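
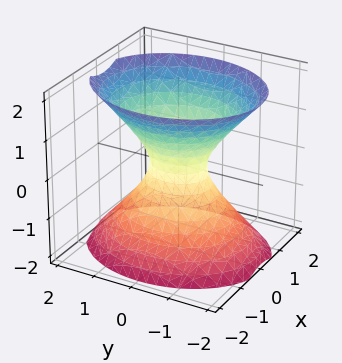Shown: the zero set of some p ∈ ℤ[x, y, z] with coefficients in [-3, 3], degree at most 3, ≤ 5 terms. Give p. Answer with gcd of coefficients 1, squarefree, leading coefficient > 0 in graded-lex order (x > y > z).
First, degree: one connected sheet with a waist; a quadric, so deg p = 2.
Next, symmetries: it's symmetric under x → −x, forcing even powers of x; it's symmetric under z → −z, forcing even powers of z; it's symmetric under y → −y, forcing even powers of y.
Next, observable constraints: the surface avoids every integer z-axis point in the box.
Finally, solving for integer coefficients yields p as stated.

3*x^2 + 2*y^2 - 2*z^2 - 1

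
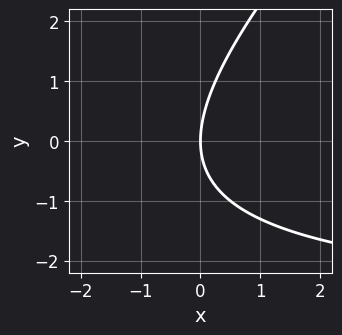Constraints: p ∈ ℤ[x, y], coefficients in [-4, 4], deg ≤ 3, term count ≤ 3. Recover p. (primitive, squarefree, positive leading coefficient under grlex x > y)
deg p = 2.
From the axis intercepts and sections: it crosses the y-axis at the gridline y = 0; it meets the x-axis at x = 0 (among the integer gridlines).
These observations pin down the coefficients.

x*y - y^2 + 3*x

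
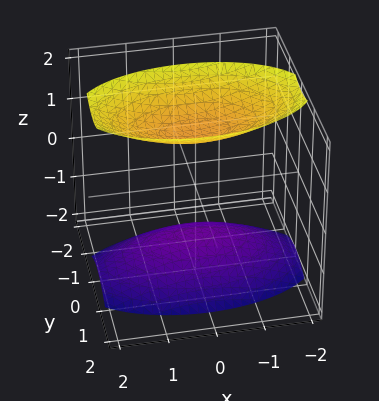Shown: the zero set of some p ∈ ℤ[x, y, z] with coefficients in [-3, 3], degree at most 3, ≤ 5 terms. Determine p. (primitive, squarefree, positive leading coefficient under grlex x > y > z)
1. The picture has 2 separate pieces. Treating them together as one polynomial.
2. Degree: two separate bowl-shaped sheets opening away from each other; a quadric, so deg p = 2.
3. Symmetries: the z ↦ −z reflection is a symmetry, so z appears only in even powers; the y ↦ −y reflection is a symmetry, so y appears only in even powers; the x ↦ −x reflection is a symmetry, so x appears only in even powers.
4. From the visible intercepts: no y-intercept at any integer in the box; it misses every integer gridline on the x-axis.
5. Solving for integer coefficients yields p as stated.

x^2 + 3*y^2 - 2*z^2 + 3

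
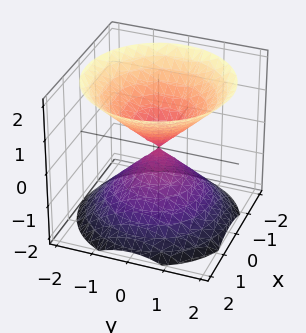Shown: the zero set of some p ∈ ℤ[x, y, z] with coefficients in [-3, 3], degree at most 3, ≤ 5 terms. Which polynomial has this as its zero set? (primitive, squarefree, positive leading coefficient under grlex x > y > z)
1. I count 2 distinct pieces. They look like related sheets of one shape, so recover p as a whole.
2. deg p = 2. A double cone through the origin; a quadric.
3. Symmetry: every cross-section ⟂ z is a circle, so x, y appear only via x² + y²; the z ↦ −z reflection is a symmetry, so z appears only in even powers.
4. From the visible intercepts: one y-axis crossing is at y = 0; it crosses the z-axis at the gridline z = 0; one x-axis crossing is at x = 0; a circular section at z = 1 has radius exactly 1.
5. Fitting integer coefficients to these (and the overall shape) gives p.

x^2 + y^2 - z^2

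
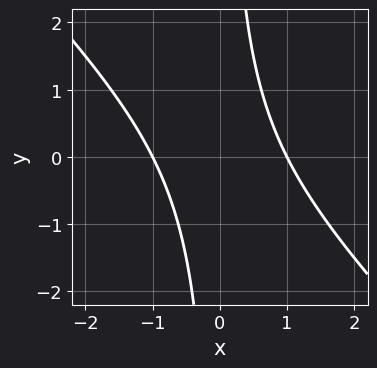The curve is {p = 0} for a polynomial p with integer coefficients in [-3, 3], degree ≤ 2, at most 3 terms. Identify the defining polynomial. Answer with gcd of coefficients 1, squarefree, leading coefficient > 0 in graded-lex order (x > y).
x^2 + x*y - 1

(a) Degree: no degree-1 curve has this shape, so deg p = 2.
(b) Observable constraints: the curve avoids every integer y-axis point in the box; among the integer gridlines, it crosses the x-axis at x ∈ {-1, 1}.
(c) Solving for integer coefficients yields p as stated.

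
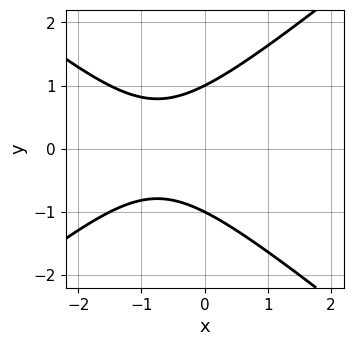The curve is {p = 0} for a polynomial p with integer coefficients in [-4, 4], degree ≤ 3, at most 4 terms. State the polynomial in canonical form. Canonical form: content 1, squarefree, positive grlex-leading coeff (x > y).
2*x^2 - 3*y^2 + 3*x + 3

Degree: no degree-1 curve has this shape, so deg p = 2.
Symmetries: the y ↦ −y reflection is a symmetry, so y appears only in even powers.
Reading off the gridlines: it misses every integer gridline on the x-axis; among the integer gridlines, it crosses the y-axis at y ∈ {-1, 1}.
Assembling these constraints gives the stated polynomial.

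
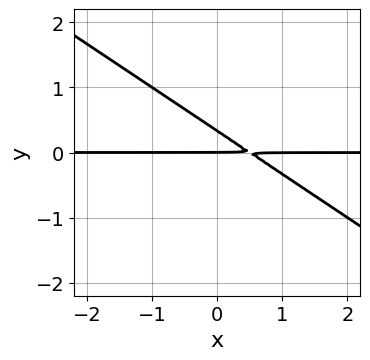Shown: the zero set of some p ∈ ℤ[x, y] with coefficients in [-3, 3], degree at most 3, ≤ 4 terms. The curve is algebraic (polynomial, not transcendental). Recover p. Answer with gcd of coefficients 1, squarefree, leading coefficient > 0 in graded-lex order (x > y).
2*x*y + 3*y^2 - y

deg p = 2.
From the axis intercepts and sections: one y-axis crossing is at y = 0; the visible x-axis segment lies entirely on the curve.
Assembling these constraints gives the stated polynomial.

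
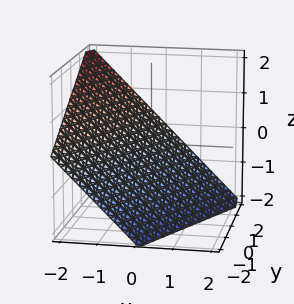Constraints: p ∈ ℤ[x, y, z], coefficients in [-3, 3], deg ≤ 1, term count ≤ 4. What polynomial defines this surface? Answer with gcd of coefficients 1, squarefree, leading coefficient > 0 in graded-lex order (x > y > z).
2*x - y + 2*z + 2

Degree: the surface is flat (a plane), so deg p = 1.
Observable constraints: it crosses the x-axis at the gridline x = -1; it crosses the y-axis at the gridline y = 2.
Together with the visible shape, these determine p as stated. Check: (0, 0, -1) on the z-axis lies on the surface, and p(0, 0, -1) = 0. ✓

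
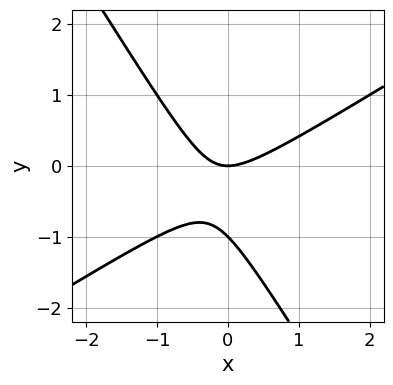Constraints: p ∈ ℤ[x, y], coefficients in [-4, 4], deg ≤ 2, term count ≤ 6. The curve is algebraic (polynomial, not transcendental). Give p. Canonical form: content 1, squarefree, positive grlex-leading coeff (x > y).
1. Degree: the shape is more complex than any degree-1 curve, so deg p = 2.
2. Reading off the gridlines: the y-axis gridline crossings are at y ∈ {-1, 0}; it meets the x-axis at x = 0 (among the integer gridlines).
3. Putting this together gives p.

x^2 - x*y - y^2 - y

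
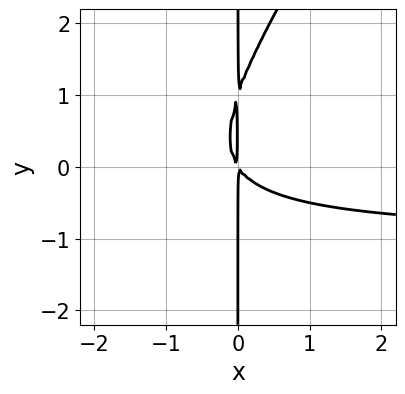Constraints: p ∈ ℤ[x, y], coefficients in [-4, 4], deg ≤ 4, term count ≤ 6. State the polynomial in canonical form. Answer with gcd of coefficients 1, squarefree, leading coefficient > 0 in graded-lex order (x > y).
3*x^2*y - 2*x*y^2 + 3*x^2 + 2*x*y

Degree: no degree-2 curve has this shape, so deg p = 3.
From the axis intercepts and sections: every point of the y-axis in the box is on the curve.
Putting this together gives p.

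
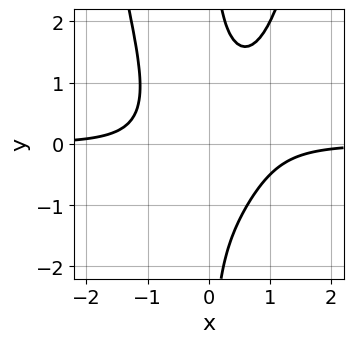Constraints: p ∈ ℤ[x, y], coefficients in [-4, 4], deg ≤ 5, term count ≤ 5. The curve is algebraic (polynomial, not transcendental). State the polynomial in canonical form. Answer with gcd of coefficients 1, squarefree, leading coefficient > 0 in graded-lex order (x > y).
3*x^3*y - 2*x*y^2 + 2

(a) The degree is 4 — no degree-3 curve has this shape.
(b) From the visible intercepts: the curve avoids every integer y-axis point in the box; it misses every integer gridline on the x-axis.
(c) Matching integer coefficients to the picture gives p.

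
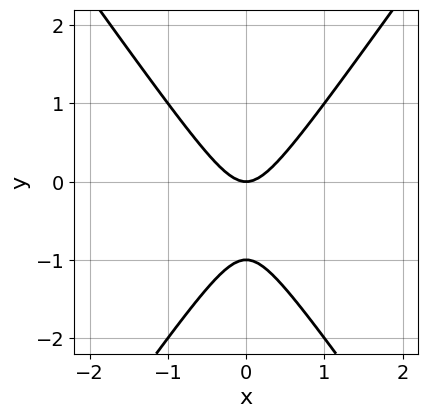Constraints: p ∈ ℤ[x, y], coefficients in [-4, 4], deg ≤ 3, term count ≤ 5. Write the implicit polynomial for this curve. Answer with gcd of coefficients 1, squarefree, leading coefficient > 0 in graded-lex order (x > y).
2*x^2 - y^2 - y

First, deg p = 2. The shape is more complex than any degree-1 curve.
Next, symmetries: it's symmetric under x → −x, forcing even powers of x.
Then, against the integer gridlines: among the integer gridlines, it crosses the y-axis at y ∈ {-1, 0}; it crosses the x-axis at the gridline x = 0.
Finally, the integer polynomial consistent with all of this is the stated p.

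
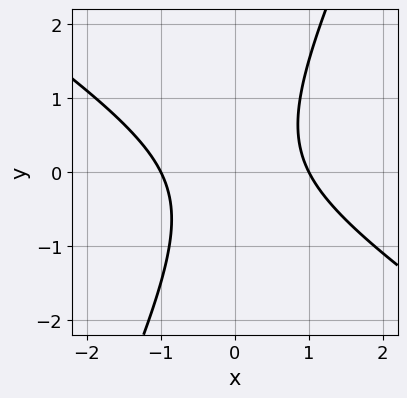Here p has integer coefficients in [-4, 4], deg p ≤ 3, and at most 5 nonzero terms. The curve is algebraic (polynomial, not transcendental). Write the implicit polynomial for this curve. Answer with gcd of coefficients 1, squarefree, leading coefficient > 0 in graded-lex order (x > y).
Degree: no degree-1 curve has this shape, so deg p = 2.
Reading off the gridlines: it misses every integer gridline on the y-axis; among the integer gridlines, it crosses the x-axis at x ∈ {-1, 1}.
These observations pin down the coefficients.

3*x^2 + 3*x*y - 2*y^2 - 3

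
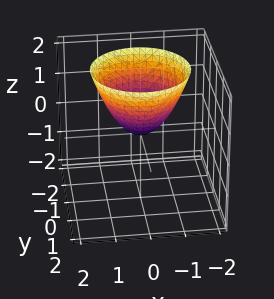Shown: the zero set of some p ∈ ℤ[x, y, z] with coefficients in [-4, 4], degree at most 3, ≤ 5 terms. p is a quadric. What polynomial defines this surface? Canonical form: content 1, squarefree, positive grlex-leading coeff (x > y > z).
(a) deg p = 2. A single bowl opening along one axis; a quadric.
(b) By symmetry, the z-axis is an axis of rotation, so x and y enter only as x² + y².
(c) Reading off the gridlines: a circular section at z = 1 has radius exactly 1; one x-axis crossing is at x = 0; it meets the z-axis at z = 0 (among the integer gridlines).
(d) Putting this together gives p.

x^2 + y^2 - z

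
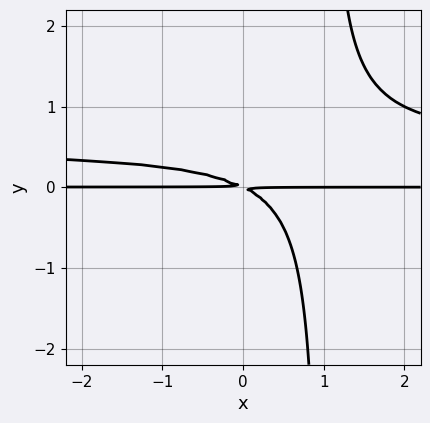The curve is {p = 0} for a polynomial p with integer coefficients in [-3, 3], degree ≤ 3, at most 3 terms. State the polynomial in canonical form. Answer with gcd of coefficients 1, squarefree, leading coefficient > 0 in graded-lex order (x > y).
2*x*y^2 - x*y - 2*y^2

The degree is 3 — the shape is more complex than any degree-2 curve.
Observable constraints: the visible x-axis segment lies entirely on the curve.
Together with the visible shape, these determine p as stated.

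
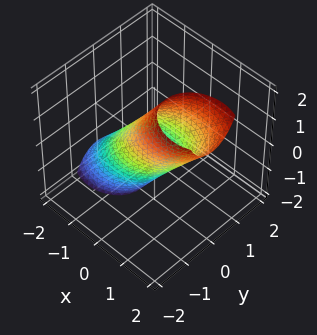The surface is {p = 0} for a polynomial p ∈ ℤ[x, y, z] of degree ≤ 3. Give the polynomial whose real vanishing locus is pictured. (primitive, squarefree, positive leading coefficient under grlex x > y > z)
First, degree: the shape is more complex than any degree-1 surface, so deg p = 2.
Then, checking where it meets the axes: the x-axis gridline crossings are at x ∈ {-1, 1}.
Finally, assembling these constraints gives the stated polynomial.

2*x^2 - 3*x*z + 3*y^2 + z^2 - 2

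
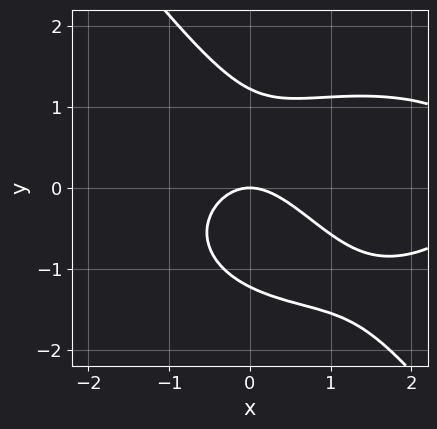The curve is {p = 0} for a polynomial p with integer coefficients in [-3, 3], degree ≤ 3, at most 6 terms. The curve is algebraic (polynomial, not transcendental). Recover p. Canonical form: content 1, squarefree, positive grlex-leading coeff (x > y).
x^3 + 2*x*y^2 + 2*y^3 - 3*x^2 - 3*y

First, the degree is 3 — no degree-2 curve has this shape.
Next, from the axis intercepts and sections: it meets the x-axis at x = 0 (among the integer gridlines); it meets the y-axis at y = 0 (among the integer gridlines).
Finally, together with the visible shape, these determine p as stated.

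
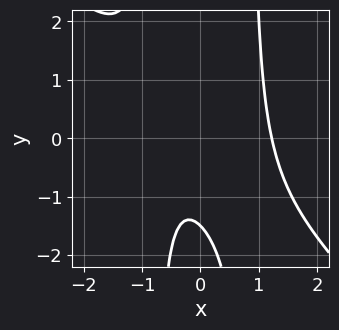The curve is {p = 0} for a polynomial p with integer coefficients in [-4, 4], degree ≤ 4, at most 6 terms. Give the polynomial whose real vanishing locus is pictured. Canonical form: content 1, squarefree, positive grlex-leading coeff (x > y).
3*x^3 + 3*x^2*y - 2*x - 2*y - 3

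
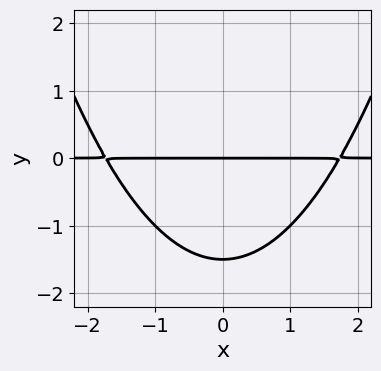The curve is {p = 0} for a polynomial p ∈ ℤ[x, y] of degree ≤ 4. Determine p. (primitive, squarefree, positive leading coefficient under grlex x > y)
x^2*y - 2*y^2 - 3*y

(a) The degree is 3 — no degree-2 curve has this shape.
(b) Symmetries: it's symmetric under x → −x, forcing even powers of x.
(c) Checking where it meets the axes: one y-axis crossing is at y = 0; the visible x-axis segment lies entirely on the curve.
(d) Matching integer coefficients to the picture gives p.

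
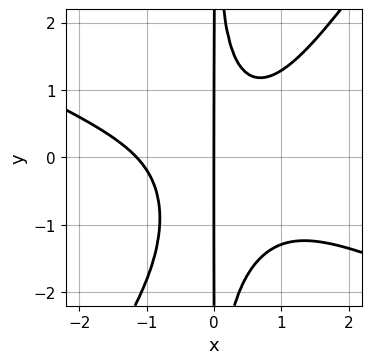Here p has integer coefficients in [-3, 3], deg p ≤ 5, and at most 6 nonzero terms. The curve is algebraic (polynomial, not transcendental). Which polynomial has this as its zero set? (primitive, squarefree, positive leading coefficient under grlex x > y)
2*x^4 + 3*x^3*y - 3*x^2*y^2 - 3*x^2*y + 3*x

The degree is 4 — the shape is more complex than any degree-3 curve.
Observable constraints: every point of the y-axis in the box is on the curve; it meets the x-axis at x = 0 (among the integer gridlines).
These observations pin down the coefficients.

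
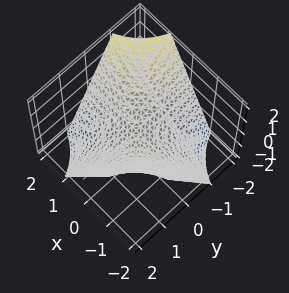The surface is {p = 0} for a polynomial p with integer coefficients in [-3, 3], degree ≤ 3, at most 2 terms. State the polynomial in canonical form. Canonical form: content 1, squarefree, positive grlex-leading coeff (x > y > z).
x*y + z

First, degree: a hyperbolic paraboloid; a quadric, so deg p = 2.
Next, against the integer gridlines: the visible y-axis segment lies entirely on the surface; it meets the z-axis at z = 0 (among the integer gridlines); the visible x-axis segment lies entirely on the surface.
Finally, the integer polynomial consistent with all of this is the stated p.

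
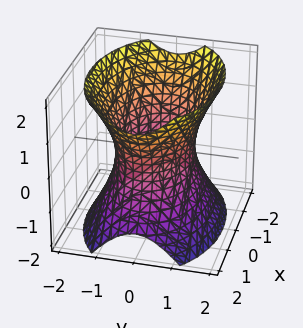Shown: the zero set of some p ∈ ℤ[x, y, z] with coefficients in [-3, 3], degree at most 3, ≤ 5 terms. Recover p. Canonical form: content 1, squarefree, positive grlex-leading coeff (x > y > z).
(a) deg p = 2. One connected sheet with a waist; a quadric.
(b) Symmetries: the z ↦ −z reflection is a symmetry, so z appears only in even powers; the y ↦ −y reflection is a symmetry, so y appears only in even powers; it's symmetric under x → −x, forcing even powers of x.
(c) From the axis intercepts and sections: it misses every integer gridline on the z-axis; the y-axis gridline crossings are at y ∈ {-1, 1}.
(d) Assembling these constraints gives the stated polynomial.

x^2 + 2*y^2 - z^2 - 2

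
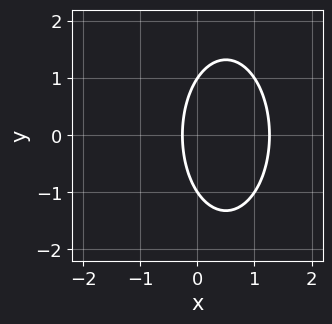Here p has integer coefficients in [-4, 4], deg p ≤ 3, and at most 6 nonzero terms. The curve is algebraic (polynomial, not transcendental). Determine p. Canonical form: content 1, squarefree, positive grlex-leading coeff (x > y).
1. The degree is 2 — the shape is more complex than any degree-1 curve.
2. Symmetries: mirror symmetry y ↦ −y ⇒ only even powers of y.
3. From the visible intercepts: the y-axis gridline crossings are at y ∈ {-1, 1}.
4. These observations pin down the coefficients.

3*x^2 + y^2 - 3*x - 1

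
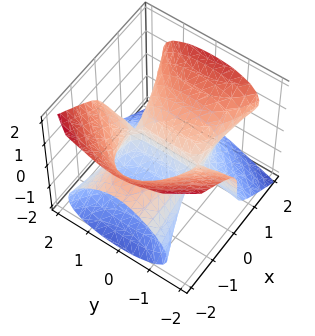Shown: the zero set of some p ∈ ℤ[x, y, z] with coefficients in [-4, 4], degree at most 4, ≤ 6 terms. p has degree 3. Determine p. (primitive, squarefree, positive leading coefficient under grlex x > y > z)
2*x^2*z - 2*x*y^2 - 3*z^3 + 2*x

First, deg p = 3. No degree-2 surface has this shape.
Then, observable constraints: every point of the y-axis in the box is on the surface; it meets the x-axis at x = 0 (among the integer gridlines); it crosses the z-axis at the gridline z = 0.
Finally, fitting integer coefficients to these (and the overall shape) gives p.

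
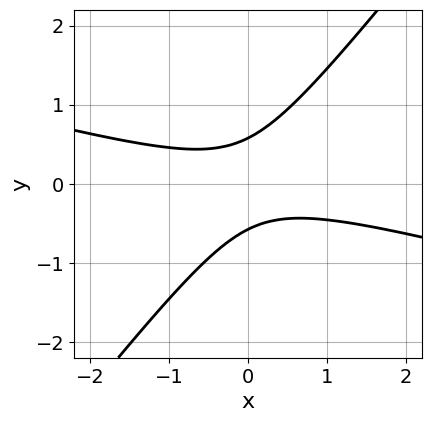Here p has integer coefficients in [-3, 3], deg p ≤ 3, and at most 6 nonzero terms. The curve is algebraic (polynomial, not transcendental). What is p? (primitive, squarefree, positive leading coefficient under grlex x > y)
x^2 + 3*x*y - 3*y^2 + 1

First, deg p = 2. No degree-1 curve has this shape.
Next, observable constraints: it misses every integer gridline on the x-axis.
Finally, putting this together gives p.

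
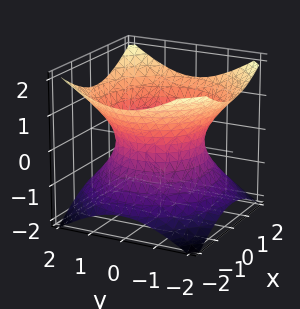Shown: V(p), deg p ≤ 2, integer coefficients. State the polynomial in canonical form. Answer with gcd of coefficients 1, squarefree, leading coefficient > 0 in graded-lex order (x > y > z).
First, the degree is 2 — one connected sheet with a waist; a quadric.
Next, symmetries: mirror symmetry z ↦ −z ⇒ only even powers of z; the surface is invariant under rotation about z: p = q(x² + y², z).
Then, checking where it meets the axes: a circular section at z = 0 has radius between 1 and 2; no z-intercept at any integer in the box.
Finally, fitting integer coefficients to these (and the overall shape) gives p.

2*x^2 + 2*y^2 - 3*z^2 - 3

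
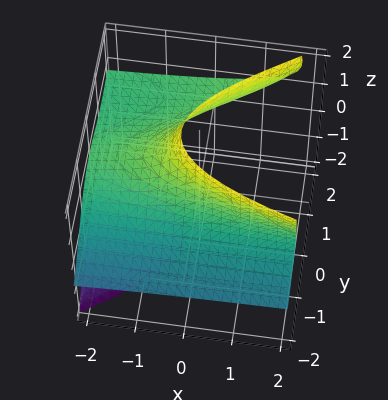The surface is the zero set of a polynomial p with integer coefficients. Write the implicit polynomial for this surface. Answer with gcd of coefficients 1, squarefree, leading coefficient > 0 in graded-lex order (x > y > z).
2*x*z^2 + y^3 - 3*y^2*z + 3

1. There are 2 components. Treating them together as one polynomial.
2. Degree: no degree-2 surface has this shape, so deg p = 3.
3. From the visible intercepts: no x-intercept at any integer in the box; no z-intercept at any integer in the box.
4. Matching integer coefficients to the picture gives p.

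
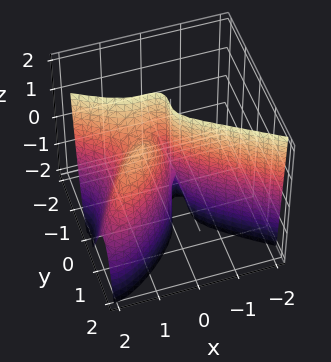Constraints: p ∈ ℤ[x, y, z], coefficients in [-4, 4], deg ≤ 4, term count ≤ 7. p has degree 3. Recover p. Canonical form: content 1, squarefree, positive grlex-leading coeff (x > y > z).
2*x^3 - 3*x*y^2 + 3*y^3 - 3*x^2 + x*z

Degree: a generic line meets the surface in up to 3 points, so deg p = 3.
Observable constraints: it meets the x-axis at x = 0 (among the integer gridlines); the visible z-axis segment lies entirely on the surface; one y-axis crossing is at y = 0.
Assembling these constraints gives the stated polynomial.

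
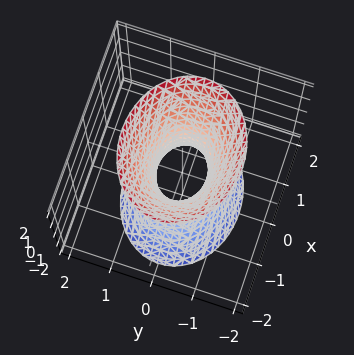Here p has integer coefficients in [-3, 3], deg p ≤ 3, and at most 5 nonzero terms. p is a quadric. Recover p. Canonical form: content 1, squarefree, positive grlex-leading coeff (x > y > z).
2*x^2 + 3*y^2 - z^2 - 1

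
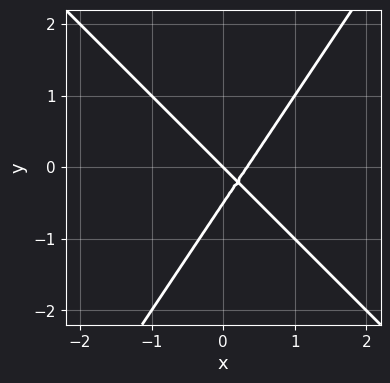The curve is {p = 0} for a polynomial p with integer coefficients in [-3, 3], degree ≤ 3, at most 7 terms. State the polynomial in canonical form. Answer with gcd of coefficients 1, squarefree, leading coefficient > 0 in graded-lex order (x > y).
3*x^2 + x*y - 2*y^2 - x - y

(a) The degree is 2 — no degree-1 curve has this shape.
(b) From the visible intercepts: it meets the x-axis at x = 0 (among the integer gridlines); it crosses the y-axis at the gridline y = 0.
(c) The integer polynomial consistent with all of this is the stated p.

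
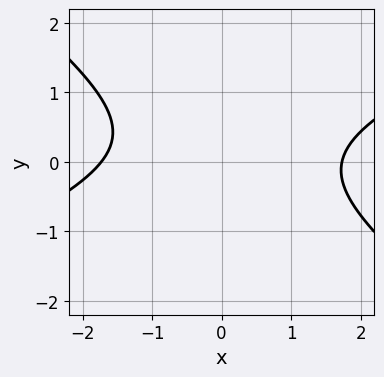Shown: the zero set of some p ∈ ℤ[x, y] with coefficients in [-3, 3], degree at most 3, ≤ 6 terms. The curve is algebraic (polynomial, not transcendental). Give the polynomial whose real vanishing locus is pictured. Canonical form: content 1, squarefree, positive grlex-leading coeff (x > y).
x^2 - x*y - 3*y^2 + y - 3

First, deg p = 2. The shape is more complex than any degree-1 curve.
Then, against the integer gridlines: no y-intercept at any integer in the box.
Finally, assembling these constraints gives the stated polynomial.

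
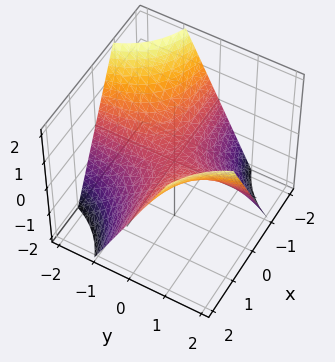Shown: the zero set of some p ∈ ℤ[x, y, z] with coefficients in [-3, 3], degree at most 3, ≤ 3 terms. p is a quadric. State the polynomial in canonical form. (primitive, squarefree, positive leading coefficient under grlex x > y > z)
x*y - z

(a) The degree is 2 — a saddle surface; a quadric.
(b) Checking where it meets the axes: the visible x-axis segment lies entirely on the surface; the visible y-axis segment lies entirely on the surface; it meets the z-axis at z = 0 (among the integer gridlines).
(c) Putting this together gives p.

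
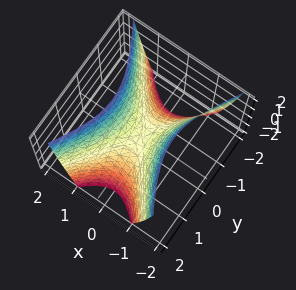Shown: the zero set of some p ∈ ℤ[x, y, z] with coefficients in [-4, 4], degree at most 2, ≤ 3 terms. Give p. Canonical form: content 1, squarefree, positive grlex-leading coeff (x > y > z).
2*x^2 - y^2 - z

First, deg p = 2. A saddle surface; a quadric.
Next, symmetries: the y ↦ −y reflection is a symmetry, so y appears only in even powers; mirror symmetry x ↦ −x ⇒ only even powers of x.
Next, checking where it meets the axes: it crosses the y-axis at the gridline y = 0; it crosses the z-axis at the gridline z = 0.
Finally, together with the visible shape, these determine p as stated.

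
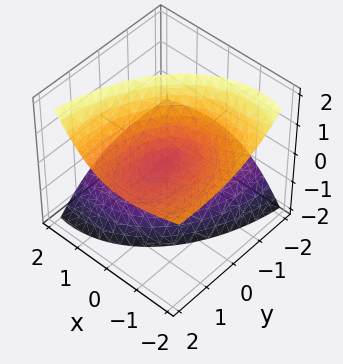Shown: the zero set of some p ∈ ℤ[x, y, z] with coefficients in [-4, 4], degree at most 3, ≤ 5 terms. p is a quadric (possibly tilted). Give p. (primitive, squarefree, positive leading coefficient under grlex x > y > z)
2*x^2 + 3*x*z + y^2 - 3*y*z - 2*z^2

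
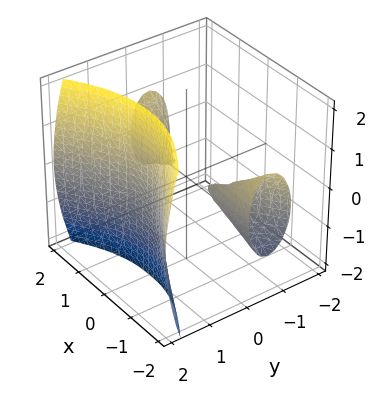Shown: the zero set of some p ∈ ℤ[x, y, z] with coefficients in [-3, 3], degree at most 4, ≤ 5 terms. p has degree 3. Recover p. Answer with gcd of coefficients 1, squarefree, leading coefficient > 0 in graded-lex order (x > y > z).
x^2*y - 2*y^3 - y*z^2 + 2*y^2 + z^2

There are 3 components. They look like related sheets of one shape, so recover p as a whole.
deg p = 3. The shape is more complex than any degree-2 surface.
From the visible intercepts: the visible x-axis segment lies entirely on the surface; it crosses the y-axis at the gridline y = 1.
Matching integer coefficients to the picture gives p.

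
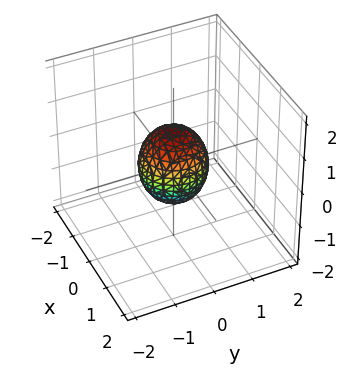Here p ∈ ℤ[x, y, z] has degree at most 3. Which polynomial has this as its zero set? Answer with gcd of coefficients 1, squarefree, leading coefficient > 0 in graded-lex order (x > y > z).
3*x^2 + 3*y^2 + 2*z^2 - 2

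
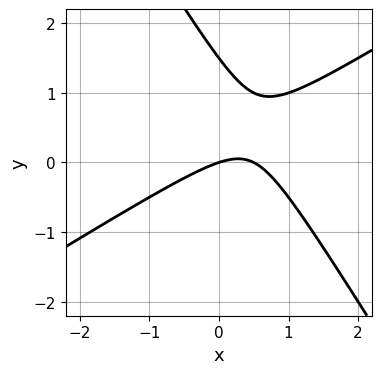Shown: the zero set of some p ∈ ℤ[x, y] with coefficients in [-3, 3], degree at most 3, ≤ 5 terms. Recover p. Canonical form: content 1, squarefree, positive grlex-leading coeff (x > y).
First, degree: the shape is more complex than any degree-1 curve, so deg p = 2.
Next, against the integer gridlines: it meets the x-axis at x = 0 (among the integer gridlines); it crosses the y-axis at the gridline y = 0.
Finally, together with the visible shape, these determine p as stated.

2*x^2 - 2*x*y - 2*y^2 - x + 3*y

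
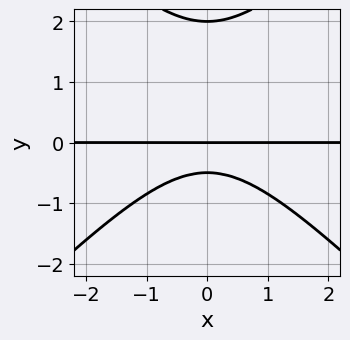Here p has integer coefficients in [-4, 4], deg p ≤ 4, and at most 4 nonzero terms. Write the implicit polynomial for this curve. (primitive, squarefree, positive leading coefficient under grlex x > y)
(a) The degree is 3 — a generic line meets the curve in up to 3 points.
(b) Symmetries: it's symmetric under x → −x, forcing even powers of x.
(c) Reading off the gridlines: among the integer gridlines, it crosses the y-axis at y ∈ {0, 2}; the visible x-axis segment lies entirely on the curve.
(d) Putting this together gives p.

2*x^2*y - 2*y^3 + 3*y^2 + 2*y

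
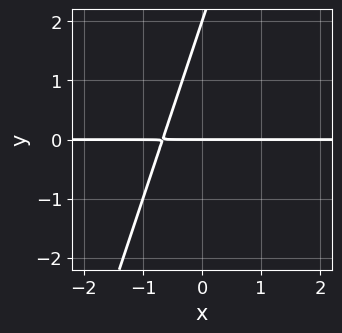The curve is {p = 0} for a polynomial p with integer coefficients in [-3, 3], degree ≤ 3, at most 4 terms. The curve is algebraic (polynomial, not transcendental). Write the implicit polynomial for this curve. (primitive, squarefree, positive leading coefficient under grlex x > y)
First, the degree is 2 — the shape is more complex than any degree-1 curve.
Next, checking where it meets the axes: every point of the x-axis in the box is on the curve; among the integer gridlines, it crosses the y-axis at y ∈ {0, 2}.
Finally, assembling these constraints gives the stated polynomial.

3*x*y - y^2 + 2*y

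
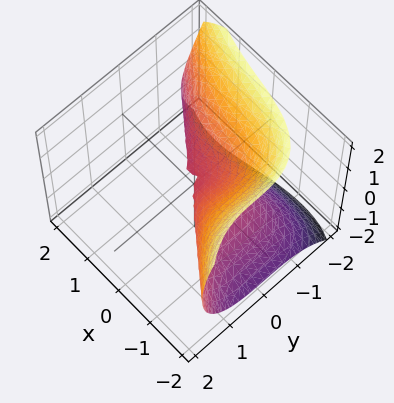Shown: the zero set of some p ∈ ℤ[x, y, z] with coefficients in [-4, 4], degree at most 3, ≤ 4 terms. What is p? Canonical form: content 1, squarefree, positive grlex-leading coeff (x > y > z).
x^3 + 2*y^3 + 2*x*z + 3*z^2

1. deg p = 3. A generic line meets the surface in up to 3 points.
2. Checking where it meets the axes: it crosses the x-axis at the gridline x = 0; it crosses the z-axis at the gridline z = 0; it meets the y-axis at y = 0 (among the integer gridlines).
3. The integer polynomial consistent with all of this is the stated p.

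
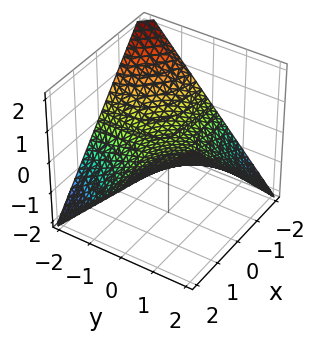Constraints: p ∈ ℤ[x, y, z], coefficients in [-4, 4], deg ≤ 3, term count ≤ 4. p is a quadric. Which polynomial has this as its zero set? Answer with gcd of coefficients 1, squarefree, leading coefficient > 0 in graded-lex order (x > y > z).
1. Degree: a saddle surface; a quadric, so deg p = 2.
2. Against the integer gridlines: the visible y-axis segment lies entirely on the surface; it crosses the z-axis at the gridline z = 0.
3. These observations pin down the coefficients. Check: (1, 0, 0) on the x-axis lies on the surface, and p(1, 0, 0) = 0. ✓

x*y - 2*z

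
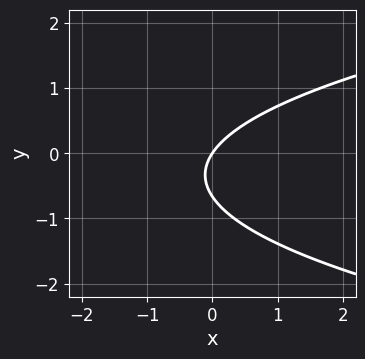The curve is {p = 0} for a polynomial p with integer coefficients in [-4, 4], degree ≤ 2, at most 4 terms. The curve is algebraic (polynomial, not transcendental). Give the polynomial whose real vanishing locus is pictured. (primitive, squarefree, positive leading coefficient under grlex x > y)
3*y^2 - 3*x + 2*y

1. deg p = 2.
2. Against the integer gridlines: one y-axis crossing is at y = 0; one x-axis crossing is at x = 0.
3. Putting this together gives p.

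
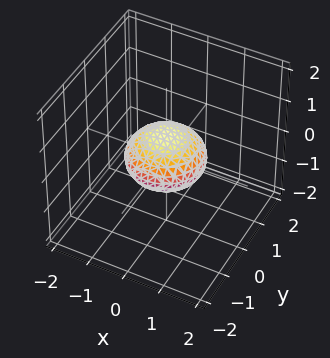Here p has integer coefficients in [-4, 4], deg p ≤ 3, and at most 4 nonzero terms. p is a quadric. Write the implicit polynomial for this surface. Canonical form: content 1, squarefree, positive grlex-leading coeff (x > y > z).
First, degree: a closed, bounded, convex surface; a quadric, so deg p = 2.
Then, symmetries: rotational symmetry about the z-axis ⇒ p depends on x, y only through x² + y²; it's symmetric under z → −z, forcing even powers of z.
Then, from the axis intercepts and sections: among the integer gridlines, it crosses the y-axis at y ∈ {-1, 1}; among the integer gridlines, it crosses the x-axis at x ∈ {-1, 1}; a circular section at z = 0 has radius exactly 1.
Finally, matching integer coefficients to the picture gives p.

x^2 + y^2 + 2*z^2 - 1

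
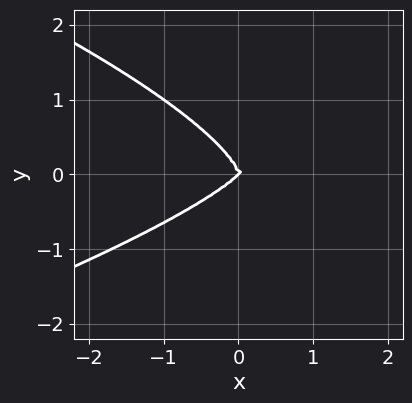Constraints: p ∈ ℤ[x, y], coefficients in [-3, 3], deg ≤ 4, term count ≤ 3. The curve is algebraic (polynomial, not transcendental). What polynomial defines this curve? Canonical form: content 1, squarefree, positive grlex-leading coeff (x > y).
1. deg p = 4. No degree-3 curve has this shape.
2. From the axis intercepts and sections: it crosses the y-axis at the gridline y = 0; it meets the x-axis at x = 0 (among the integer gridlines).
3. Fitting integer coefficients to these (and the overall shape) gives p.

2*y^4 + x^3 - x^2*y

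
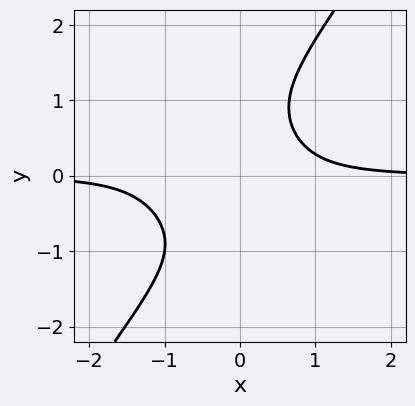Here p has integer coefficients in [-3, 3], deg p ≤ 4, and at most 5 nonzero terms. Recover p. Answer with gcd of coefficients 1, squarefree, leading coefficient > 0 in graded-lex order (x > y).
3*x^3*y - y^4 + 2*x^2*y + 2*x*y - 2

deg p = 4. No degree-3 curve has this shape.
Against the integer gridlines: no y-intercept at any integer in the box; no x-intercept at any integer in the box.
Together with the visible shape, these determine p as stated.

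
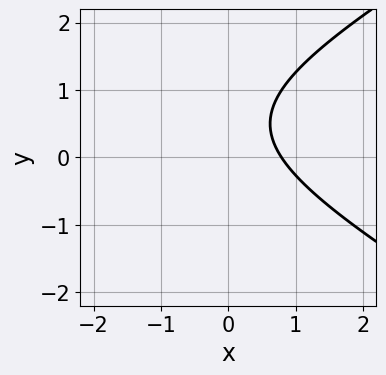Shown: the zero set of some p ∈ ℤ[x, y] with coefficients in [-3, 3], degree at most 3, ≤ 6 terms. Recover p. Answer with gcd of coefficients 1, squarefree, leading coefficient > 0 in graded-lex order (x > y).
deg p = 2. The shape is more complex than any degree-1 curve.
Against the integer gridlines: the curve avoids every integer y-axis point in the box.
Fitting integer coefficients to these (and the overall shape) gives p.

x^2 - 3*y^2 + 3*x + 3*y - 3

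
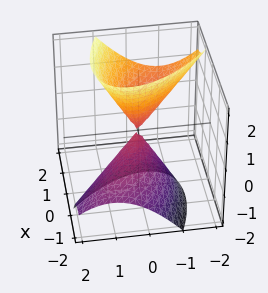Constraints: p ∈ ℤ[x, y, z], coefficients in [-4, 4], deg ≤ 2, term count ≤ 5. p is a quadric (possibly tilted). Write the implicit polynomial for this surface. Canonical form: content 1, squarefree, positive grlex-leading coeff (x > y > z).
(a) The picture has 2 separate pieces. They look like related sheets of one shape, so recover p as a whole.
(b) deg p = 2. The shape is more complex than any degree-1 surface.
(c) From the visible intercepts: one z-axis crossing is at z = 0; one y-axis crossing is at y = 0; one x-axis crossing is at x = 0.
(d) Fitting integer coefficients to these (and the overall shape) gives p.

2*x^2 + 3*x*y - 3*x*z + 3*y^2 - z^2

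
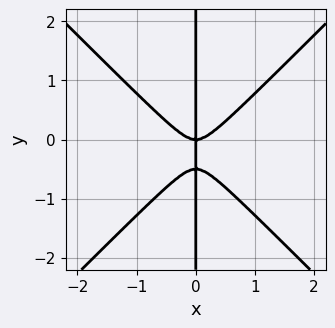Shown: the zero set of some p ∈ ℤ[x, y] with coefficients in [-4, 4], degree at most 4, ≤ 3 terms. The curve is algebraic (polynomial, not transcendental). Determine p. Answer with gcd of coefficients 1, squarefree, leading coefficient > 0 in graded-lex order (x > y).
Degree: no degree-2 curve has this shape, so deg p = 3.
Observable constraints: the visible y-axis segment lies entirely on the curve; one x-axis crossing is at x = 0.
The integer polynomial consistent with all of this is the stated p.

2*x^3 - 2*x*y^2 - x*y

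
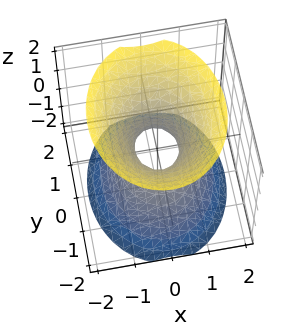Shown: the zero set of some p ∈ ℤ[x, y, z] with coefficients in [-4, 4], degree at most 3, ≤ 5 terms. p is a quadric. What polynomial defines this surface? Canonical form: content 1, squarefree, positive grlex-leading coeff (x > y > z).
Degree: an hourglass — one-sheet hyperboloid; a quadric, so deg p = 2.
Symmetries: the x ↦ −x reflection is a symmetry, so x appears only in even powers; the z ↦ −z reflection is a symmetry, so z appears only in even powers; mirror symmetry y ↦ −y ⇒ only even powers of y.
Against the integer gridlines: no z-intercept at any integer in the box.
Putting this together gives p.

3*x^2 + 2*y^2 - 2*z^2 - 1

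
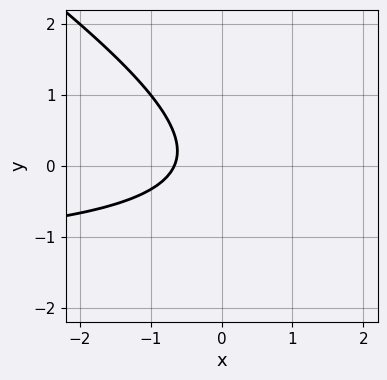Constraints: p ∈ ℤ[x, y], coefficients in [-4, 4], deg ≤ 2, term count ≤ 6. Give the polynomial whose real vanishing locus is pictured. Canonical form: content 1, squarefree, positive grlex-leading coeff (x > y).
2*x*y + 3*y^2 + 3*x + 2

First, the degree is 2 — a generic line meets the curve in up to 2 points.
Then, observable constraints: no y-intercept at any integer in the box.
Finally, together with the visible shape, these determine p as stated.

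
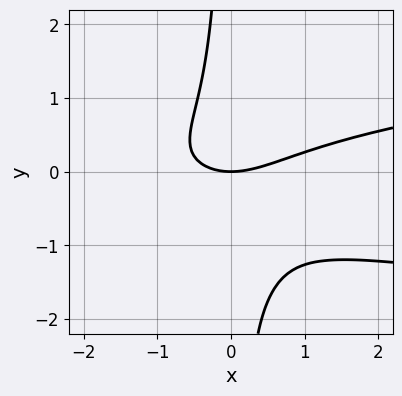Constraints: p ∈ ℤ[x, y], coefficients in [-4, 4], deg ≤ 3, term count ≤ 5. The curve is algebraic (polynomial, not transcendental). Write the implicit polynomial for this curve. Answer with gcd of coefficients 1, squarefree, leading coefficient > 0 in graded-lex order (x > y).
3*x*y^2 - x^2 + x*y + 2*y

First, degree: a generic line meets the curve in up to 3 points, so deg p = 3.
Next, observable constraints: it crosses the x-axis at the gridline x = 0; one y-axis crossing is at y = 0.
Finally, solving for integer coefficients yields p as stated.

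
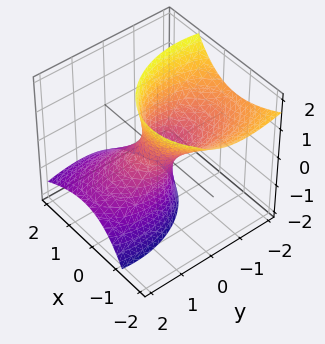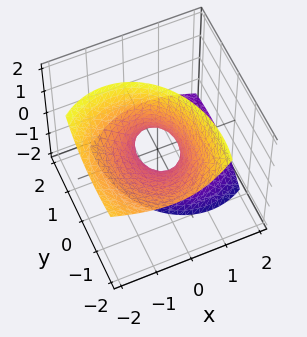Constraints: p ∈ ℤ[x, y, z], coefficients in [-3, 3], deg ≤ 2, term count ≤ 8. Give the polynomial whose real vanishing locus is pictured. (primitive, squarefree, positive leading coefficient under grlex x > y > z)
3*x^2 + 3*x*z + 2*y^2 + 3*y*z - z^2 - 1

(a) deg p = 2.
(b) Against the integer gridlines: it misses every integer gridline on the z-axis.
(c) Together with the visible shape, these determine p as stated.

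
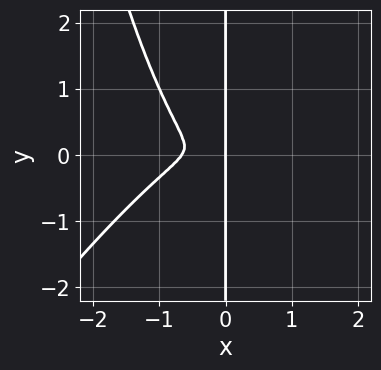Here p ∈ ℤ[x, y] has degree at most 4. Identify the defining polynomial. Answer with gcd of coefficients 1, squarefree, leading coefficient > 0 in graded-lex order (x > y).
3*x^4 - 2*x^3*y + 2*x^3 + 3*x*y^2

1. The degree is 4 — the shape is more complex than any degree-3 curve.
2. From the visible intercepts: the visible y-axis segment lies entirely on the curve; it crosses the x-axis at the gridline x = 0.
3. These observations pin down the coefficients.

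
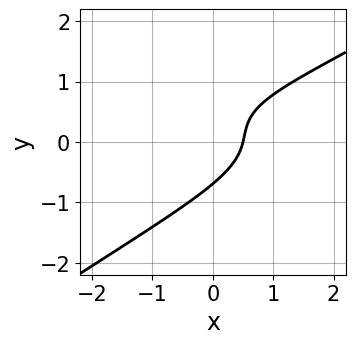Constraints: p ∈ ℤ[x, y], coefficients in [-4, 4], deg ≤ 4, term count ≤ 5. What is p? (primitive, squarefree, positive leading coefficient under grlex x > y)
deg p = 3. No degree-2 curve has this shape.
Solving for integer coefficients yields p as stated.

2*x*y^2 - 3*y^3 - x*y + 2*x - 1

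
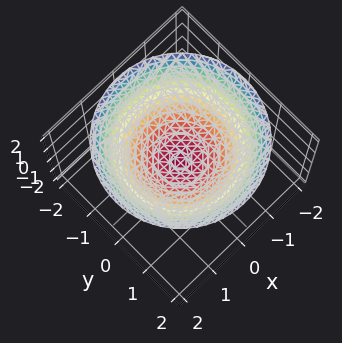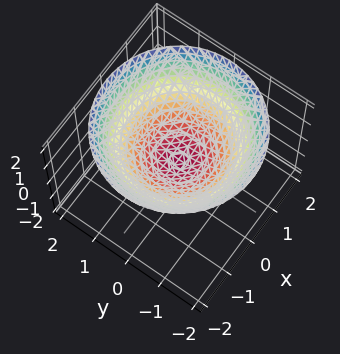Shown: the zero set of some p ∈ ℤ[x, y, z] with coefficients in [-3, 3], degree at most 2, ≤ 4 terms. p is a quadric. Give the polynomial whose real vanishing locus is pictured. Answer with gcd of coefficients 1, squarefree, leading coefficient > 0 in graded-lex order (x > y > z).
Degree: a paraboloid; a quadric, so deg p = 2.
Symmetries: every cross-section ⟂ z is a circle, so x, y appear only via x² + y².
From the visible intercepts: it meets the x-axis at x = 0 (among the integer gridlines); a circular section at z = 1 has radius between 1 and 2.
Fitting integer coefficients to these (and the overall shape) gives p.

x^2 + y^2 - 2*z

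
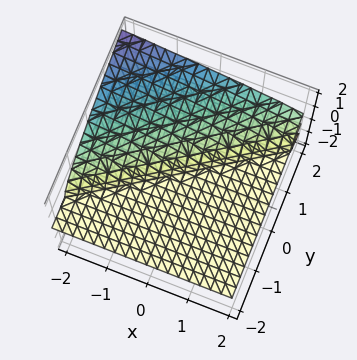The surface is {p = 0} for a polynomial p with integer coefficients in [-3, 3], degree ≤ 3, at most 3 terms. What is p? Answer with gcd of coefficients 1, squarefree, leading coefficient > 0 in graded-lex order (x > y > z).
3*z^3 + 2*x*z - 3*y*z

1. I count 2 distinct pieces. Treating them together as one polynomial.
2. Degree: the shape is more complex than any degree-2 surface, so deg p = 3.
3. Observable constraints: the visible y-axis segment lies entirely on the surface; every point of the x-axis in the box is on the surface; it meets the z-axis at z = 0 (among the integer gridlines).
4. These observations pin down the coefficients.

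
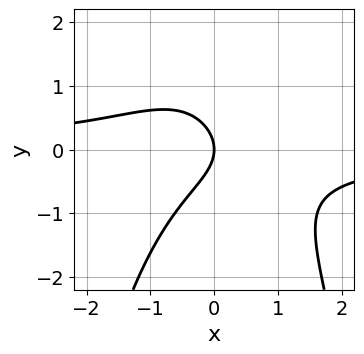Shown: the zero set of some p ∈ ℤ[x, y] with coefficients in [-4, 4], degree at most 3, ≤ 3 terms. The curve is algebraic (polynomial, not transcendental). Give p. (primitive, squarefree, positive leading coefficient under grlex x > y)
x^2*y + y^2 + x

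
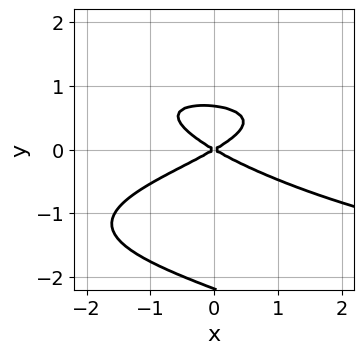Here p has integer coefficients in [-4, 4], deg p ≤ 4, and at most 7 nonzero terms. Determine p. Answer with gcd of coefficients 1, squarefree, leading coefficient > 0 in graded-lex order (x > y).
The degree is 4 — a generic line meets the curve in up to 4 points.
Checking where it meets the axes: it crosses the x-axis at the gridline x = 0; it crosses the y-axis at the gridline y = 0.
Putting this together gives p.

x*y^3 + 2*y^4 + 3*y^3 + x^2 - 3*y^2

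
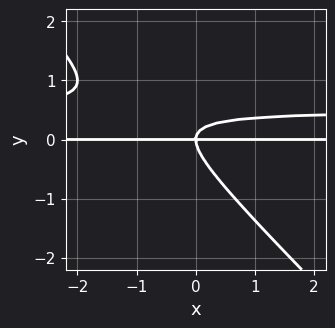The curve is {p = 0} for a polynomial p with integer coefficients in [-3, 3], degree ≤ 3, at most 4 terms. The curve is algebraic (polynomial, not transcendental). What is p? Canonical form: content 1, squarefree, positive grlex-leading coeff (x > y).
First, deg p = 3. A generic line meets the curve in up to 3 points.
Next, reading off the gridlines: the visible x-axis segment lies entirely on the curve; it meets the y-axis at y = 0 (among the integer gridlines).
Finally, fitting integer coefficients to these (and the overall shape) gives p.

2*x*y^2 + 2*y^3 - x*y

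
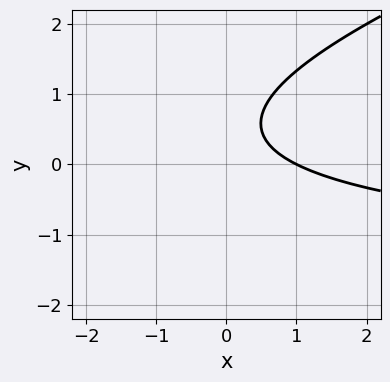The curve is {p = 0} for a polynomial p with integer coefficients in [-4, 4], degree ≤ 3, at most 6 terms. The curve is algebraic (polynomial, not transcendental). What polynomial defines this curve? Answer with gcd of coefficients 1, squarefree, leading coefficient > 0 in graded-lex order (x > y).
x*y - 3*y^2 + 2*x + 3*y - 2

deg p = 2.
Checking where it meets the axes: one x-axis crossing is at x = 1; no y-intercept at any integer in the box.
Matching integer coefficients to the picture gives p.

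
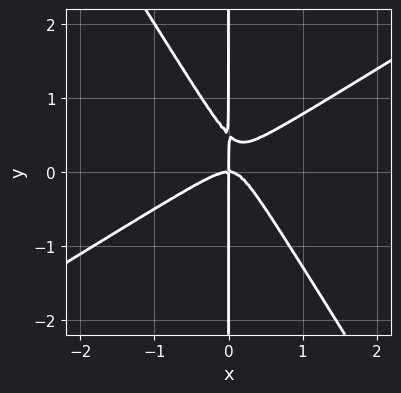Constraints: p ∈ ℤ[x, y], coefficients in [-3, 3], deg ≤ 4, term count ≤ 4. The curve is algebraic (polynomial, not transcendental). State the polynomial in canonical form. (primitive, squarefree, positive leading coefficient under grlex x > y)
(a) deg p = 3. No degree-2 curve has this shape.
(b) Observable constraints: it crosses the x-axis at the gridline x = 0; the visible y-axis segment lies entirely on the curve.
(c) Solving for integer coefficients yields p as stated.

2*x^3 - 2*x^2*y - 2*x*y^2 + x*y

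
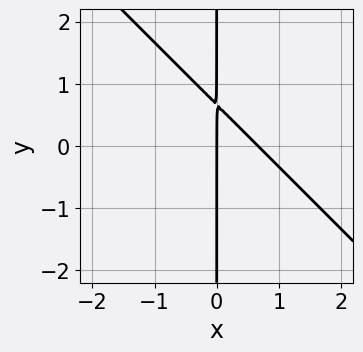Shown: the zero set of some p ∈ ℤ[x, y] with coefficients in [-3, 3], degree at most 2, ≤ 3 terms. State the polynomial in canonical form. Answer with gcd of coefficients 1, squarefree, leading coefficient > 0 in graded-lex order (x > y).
3*x^2 + 3*x*y - 2*x

Degree: the shape is more complex than any degree-1 curve, so deg p = 2.
Checking where it meets the axes: it crosses the x-axis at the gridline x = 0; every point of the y-axis in the box is on the curve.
Together with the visible shape, these determine p as stated.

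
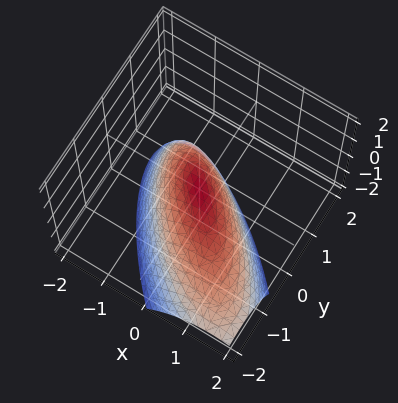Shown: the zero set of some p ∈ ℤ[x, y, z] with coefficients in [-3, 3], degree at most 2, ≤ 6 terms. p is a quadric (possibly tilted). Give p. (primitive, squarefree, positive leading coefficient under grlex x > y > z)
2*x^2 + 3*x*y + 2*y^2 - y*z + 2*z

(a) deg p = 2. The shape is more complex than any degree-1 surface.
(b) Reading off the gridlines: it meets the x-axis at x = 0 (among the integer gridlines); one z-axis crossing is at z = 0; one y-axis crossing is at y = 0.
(c) Together with the visible shape, these determine p as stated.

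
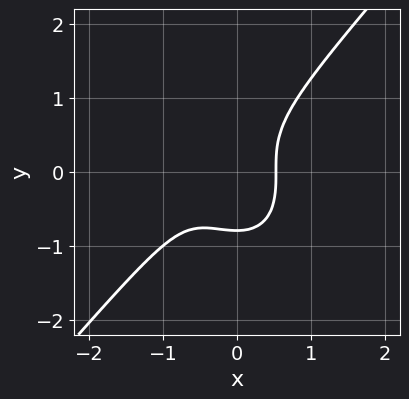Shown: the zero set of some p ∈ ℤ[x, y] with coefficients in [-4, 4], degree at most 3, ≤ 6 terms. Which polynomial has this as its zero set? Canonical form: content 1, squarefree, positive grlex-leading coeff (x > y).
First, deg p = 3. The shape is more complex than any degree-2 curve.
Finally, matching integer coefficients to the picture gives p.

3*x^3 - 2*y^3 + 2*x^2 - 1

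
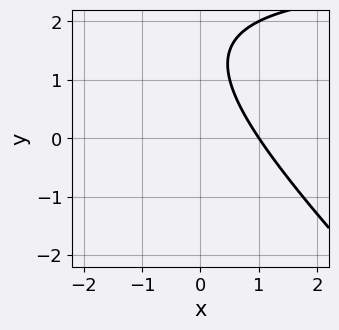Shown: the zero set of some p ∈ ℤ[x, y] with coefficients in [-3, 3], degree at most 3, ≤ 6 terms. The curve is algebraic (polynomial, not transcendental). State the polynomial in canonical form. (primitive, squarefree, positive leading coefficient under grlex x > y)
x*y + y^2 - 3*x - 3*y + 3

(a) The degree is 2 — no degree-1 curve has this shape.
(b) Observable constraints: the curve avoids every integer y-axis point in the box; it crosses the x-axis at the gridline x = 1.
(c) Putting this together gives p.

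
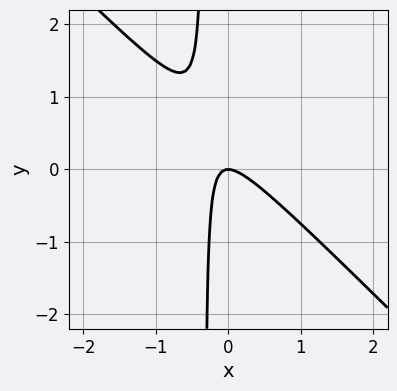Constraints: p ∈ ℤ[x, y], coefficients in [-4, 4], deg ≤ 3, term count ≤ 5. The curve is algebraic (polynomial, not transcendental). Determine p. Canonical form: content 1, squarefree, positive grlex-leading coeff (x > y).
3*x^2 + 3*x*y + y

Degree: no degree-1 curve has this shape, so deg p = 2.
Reading off the gridlines: it meets the y-axis at y = 0 (among the integer gridlines); it meets the x-axis at x = 0 (among the integer gridlines).
Together with the visible shape, these determine p as stated.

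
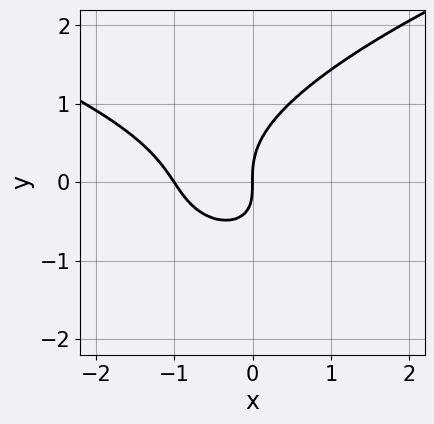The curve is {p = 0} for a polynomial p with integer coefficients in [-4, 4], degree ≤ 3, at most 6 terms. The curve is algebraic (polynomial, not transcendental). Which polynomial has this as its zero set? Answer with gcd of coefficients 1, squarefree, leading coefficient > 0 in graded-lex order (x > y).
1. Degree: the shape is more complex than any degree-2 curve, so deg p = 3.
2. Reading off the gridlines: it crosses the y-axis at the gridline y = 0; the x-axis gridline crossings are at x ∈ {-1, 0}.
3. Fitting integer coefficients to these (and the overall shape) gives p.

3*y^3 - 3*x^2 - 2*x*y - 3*x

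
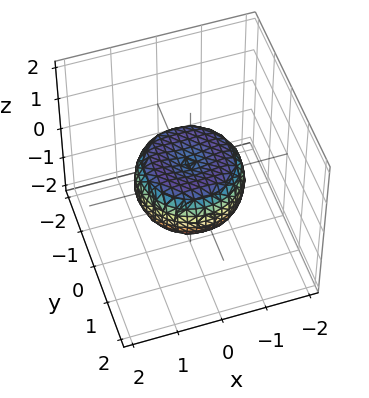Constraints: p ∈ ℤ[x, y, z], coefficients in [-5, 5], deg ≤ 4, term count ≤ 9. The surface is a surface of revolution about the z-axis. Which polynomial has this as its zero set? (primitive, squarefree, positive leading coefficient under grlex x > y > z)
2*x^4 + 4*x^2*y^2 + 2*y^4 - 2*x^2 - 2*y^2 + 3*z^2 - 1

(a) Degree: a generic line meets the surface in up to 4 points, so deg p = 4.
(b) By symmetry, the z-axis is an axis of rotation, so x and y enter only as x² + y².
(c) Against the integer gridlines: a circular section at z = 0 has radius between 1 and 2.
(d) Putting this together gives p.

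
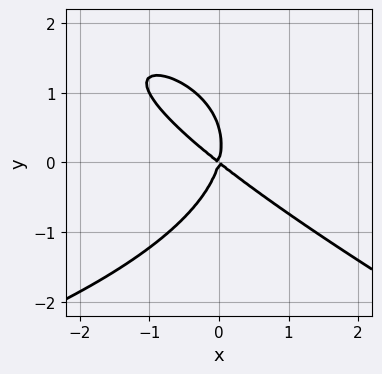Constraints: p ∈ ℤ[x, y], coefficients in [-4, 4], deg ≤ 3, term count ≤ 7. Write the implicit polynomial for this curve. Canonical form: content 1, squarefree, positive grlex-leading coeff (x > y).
x*y^2 + 2*y^3 + 3*x^2 + 3*x*y - y^2

1. The degree is 3 — a generic line meets the curve in up to 3 points.
2. Checking where it meets the axes: it crosses the y-axis at the gridline y = 0; it meets the x-axis at x = 0 (among the integer gridlines).
3. Matching integer coefficients to the picture gives p.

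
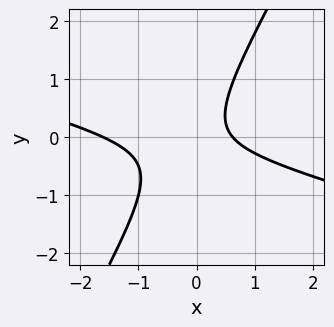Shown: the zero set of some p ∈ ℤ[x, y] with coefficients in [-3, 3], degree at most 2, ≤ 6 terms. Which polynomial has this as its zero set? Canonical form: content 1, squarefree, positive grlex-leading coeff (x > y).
x^2 + 3*x*y - 2*y^2 + x - 1

(a) deg p = 2. The shape is more complex than any degree-1 curve.
(b) Checking where it meets the axes: the curve avoids every integer y-axis point in the box.
(c) Assembling these constraints gives the stated polynomial.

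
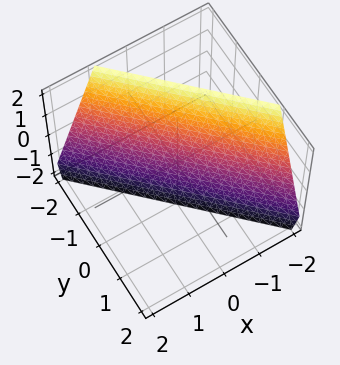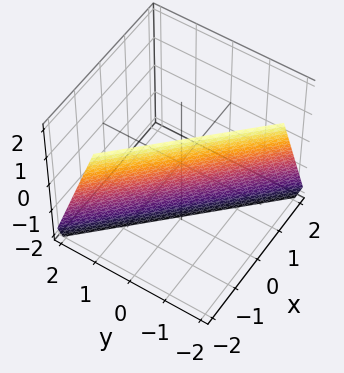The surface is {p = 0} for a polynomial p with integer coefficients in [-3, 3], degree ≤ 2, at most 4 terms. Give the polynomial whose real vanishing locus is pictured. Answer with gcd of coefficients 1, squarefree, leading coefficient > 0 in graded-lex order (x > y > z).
(a) The degree is 1 — the surface is flat (a plane).
(b) Checking where it meets the axes: one z-axis crossing is at z = -2.
(c) The integer polynomial consistent with all of this is the stated p.

3*x + 3*y + z + 2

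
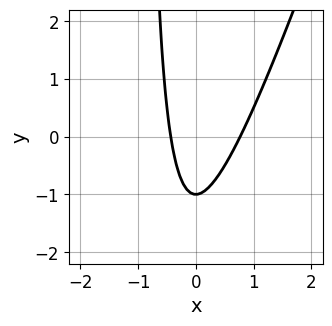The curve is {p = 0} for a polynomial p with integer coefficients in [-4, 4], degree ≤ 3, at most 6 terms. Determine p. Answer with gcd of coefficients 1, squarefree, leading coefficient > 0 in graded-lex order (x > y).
3*x^2 - x*y - x - y - 1

1. deg p = 2.
2. Observable constraints: it meets the y-axis at y = -1 (among the integer gridlines).
3. Fitting integer coefficients to these (and the overall shape) gives p.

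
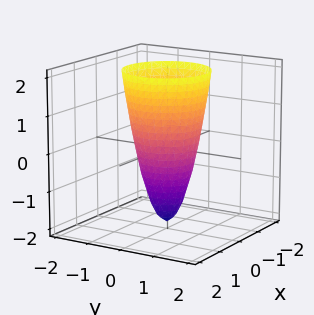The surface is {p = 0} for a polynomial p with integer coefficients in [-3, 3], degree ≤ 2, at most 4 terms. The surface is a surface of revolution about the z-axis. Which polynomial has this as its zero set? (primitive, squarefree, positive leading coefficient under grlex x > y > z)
3*x^2 + 3*y^2 - z - 2

(a) deg p = 2. A generic line meets the surface in up to 2 points.
(b) Symmetry: every cross-section ⟂ z is a circle, so x, y appear only via x² + y².
(c) From the visible intercepts: it meets the z-axis at z = -2 (among the integer gridlines); a circular section at z = 2 has radius between 1 and 2.
(d) Putting this together gives p.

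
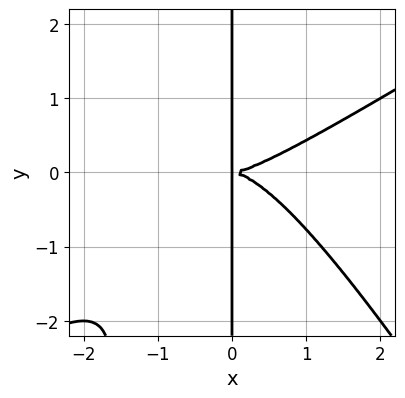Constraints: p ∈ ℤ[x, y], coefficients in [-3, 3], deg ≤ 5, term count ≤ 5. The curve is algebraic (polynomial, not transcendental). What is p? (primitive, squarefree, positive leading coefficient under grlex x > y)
x^4 - x^3*y - x^2*y^2 - 2*x*y^2

First, deg p = 4.
Then, reading off the gridlines: every point of the y-axis in the box is on the curve.
Finally, putting this together gives p.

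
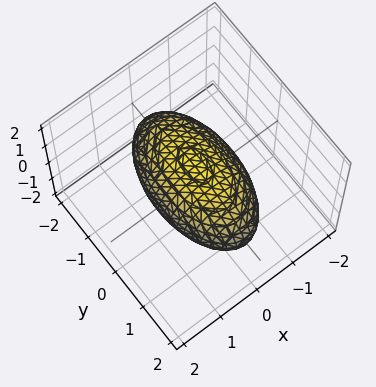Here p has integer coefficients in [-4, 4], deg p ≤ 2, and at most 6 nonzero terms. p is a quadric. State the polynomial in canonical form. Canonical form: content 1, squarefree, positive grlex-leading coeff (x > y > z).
deg p = 2.
Symmetries: mirror symmetry z ↦ −z ⇒ only even powers of z; the x ↦ −x reflection is a symmetry, so x appears only in even powers; it's symmetric under y → −y, forcing even powers of y.
Against the integer gridlines: the x-axis gridline crossings are at x ∈ {-1, 1}; the z-axis gridline crossings are at z ∈ {-1, 1}.
Putting this together gives p.

3*x^2 + y^2 + 3*z^2 - 3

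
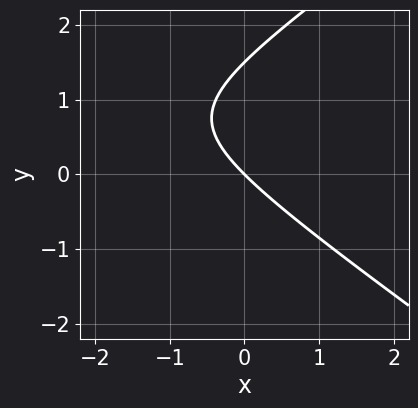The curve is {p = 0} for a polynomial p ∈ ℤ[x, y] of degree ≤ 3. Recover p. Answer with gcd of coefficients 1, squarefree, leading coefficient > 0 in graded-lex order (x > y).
First, the degree is 2 — a generic line meets the curve in up to 2 points.
Next, from the axis intercepts and sections: it crosses the y-axis at the gridline y = 0; one x-axis crossing is at x = 0.
Finally, assembling these constraints gives the stated polynomial.

x^2 - 2*y^2 + 3*x + 3*y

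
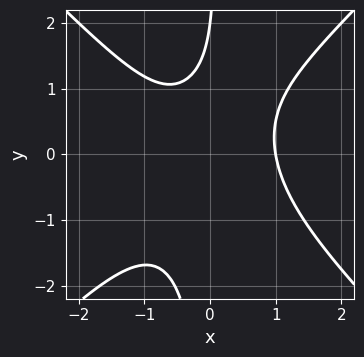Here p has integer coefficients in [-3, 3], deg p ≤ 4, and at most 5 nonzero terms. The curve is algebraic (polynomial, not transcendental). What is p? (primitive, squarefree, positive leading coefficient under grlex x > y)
2*x^3 - 2*x*y^2 + y - 2

1. deg p = 3.
2. From the visible intercepts: one x-axis crossing is at x = 1; it crosses the y-axis at the gridline y = 2.
3. Putting this together gives p.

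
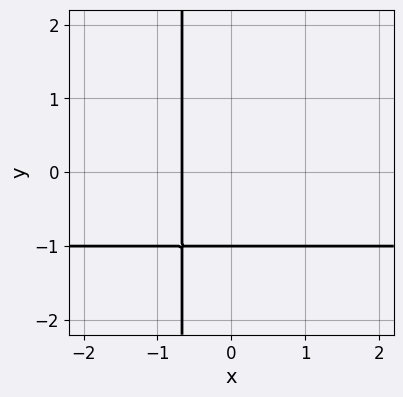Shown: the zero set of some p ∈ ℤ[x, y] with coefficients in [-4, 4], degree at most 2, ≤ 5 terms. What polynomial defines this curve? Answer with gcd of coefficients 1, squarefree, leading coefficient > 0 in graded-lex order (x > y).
3*x*y + 3*x + 2*y + 2

deg p = 2. The shape is more complex than any degree-1 curve.
Against the integer gridlines: it crosses the y-axis at the gridline y = -1.
These observations pin down the coefficients.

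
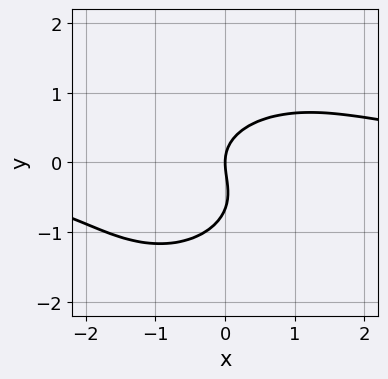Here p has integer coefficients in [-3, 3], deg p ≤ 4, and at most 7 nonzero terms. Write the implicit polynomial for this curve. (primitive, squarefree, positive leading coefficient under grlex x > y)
2*x^2*y - x*y^2 + 3*y^3 + 2*y^2 - 3*x

(a) deg p = 3.
(b) Checking where it meets the axes: it meets the y-axis at y = 0 (among the integer gridlines); one x-axis crossing is at x = 0.
(c) Assembling these constraints gives the stated polynomial.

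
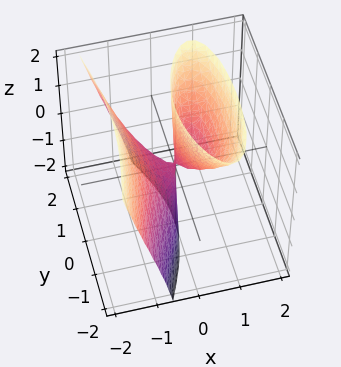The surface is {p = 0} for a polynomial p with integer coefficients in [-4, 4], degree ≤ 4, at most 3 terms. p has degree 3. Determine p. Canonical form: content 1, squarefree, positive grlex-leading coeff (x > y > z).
3*x^3 - 3*x*z + y^2

1. Degree: a generic line meets the surface in up to 3 points, so deg p = 3.
2. From the visible intercepts: one x-axis crossing is at x = 0; every point of the z-axis in the box is on the surface; one y-axis crossing is at y = 0.
3. Putting this together gives p.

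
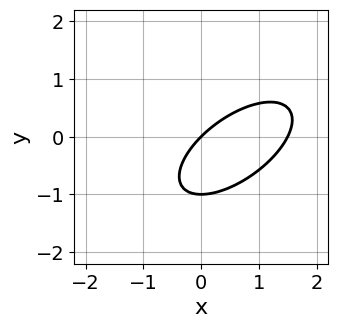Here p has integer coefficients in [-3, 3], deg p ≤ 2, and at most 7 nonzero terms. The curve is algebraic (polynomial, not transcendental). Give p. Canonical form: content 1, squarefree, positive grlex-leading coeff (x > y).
The degree is 2 — no degree-1 curve has this shape.
From the visible intercepts: it crosses the x-axis at the gridline x = 0; among the integer gridlines, it crosses the y-axis at y ∈ {-1, 0}.
Assembling these constraints gives the stated polynomial.

2*x^2 - 3*x*y + 3*y^2 - 3*x + 3*y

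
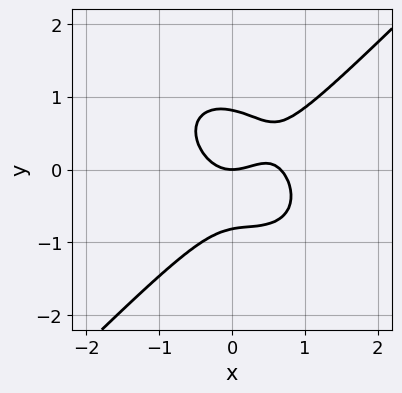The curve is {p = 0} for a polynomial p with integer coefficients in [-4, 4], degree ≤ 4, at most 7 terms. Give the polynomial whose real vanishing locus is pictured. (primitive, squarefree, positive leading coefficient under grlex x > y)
3*x^3 - 3*y^3 - 2*x^2 - x*y + 2*y

1. Degree: no degree-2 curve has this shape, so deg p = 3.
2. From the axis intercepts and sections: it meets the y-axis at y = 0 (among the integer gridlines); it crosses the x-axis at the gridline x = 0.
3. Putting this together gives p.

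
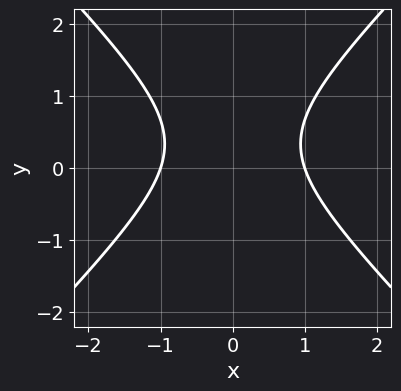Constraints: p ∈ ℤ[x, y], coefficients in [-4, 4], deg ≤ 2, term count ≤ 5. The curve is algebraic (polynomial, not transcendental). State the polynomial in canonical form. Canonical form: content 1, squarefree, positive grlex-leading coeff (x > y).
3*x^2 - 3*y^2 + 2*y - 3

deg p = 2.
Symmetries: mirror symmetry x ↦ −x ⇒ only even powers of x.
From the axis intercepts and sections: the x-axis gridline crossings are at x ∈ {-1, 1}; it misses every integer gridline on the y-axis.
Matching integer coefficients to the picture gives p.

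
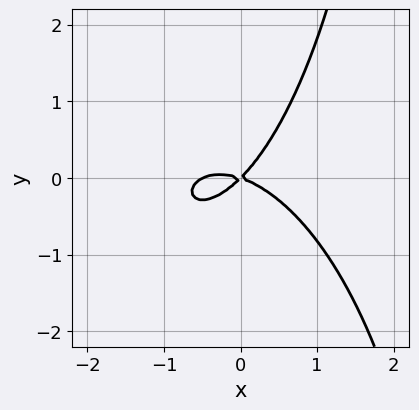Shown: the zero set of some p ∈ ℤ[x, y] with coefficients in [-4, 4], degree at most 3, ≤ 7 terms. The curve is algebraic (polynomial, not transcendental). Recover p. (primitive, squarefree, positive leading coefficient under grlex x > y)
1. deg p = 3. The shape is more complex than any degree-2 curve.
2. From the visible intercepts: one x-axis crossing is at x = 0; it meets the y-axis at y = 0 (among the integer gridlines).
3. Assembling these constraints gives the stated polynomial.

2*x^3 + x*y^2 + x^2 + 2*x*y - 3*y^2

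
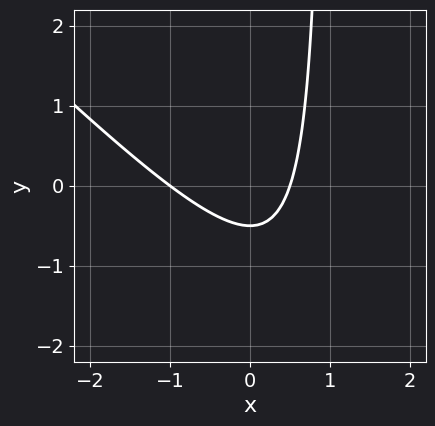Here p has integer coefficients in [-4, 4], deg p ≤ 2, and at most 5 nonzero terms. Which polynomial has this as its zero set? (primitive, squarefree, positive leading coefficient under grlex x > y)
2*x^2 + 2*x*y + x - 2*y - 1

1. Degree: a generic line meets the curve in up to 2 points, so deg p = 2.
2. Observable constraints: it meets the x-axis at x = -1 (among the integer gridlines).
3. Putting this together gives p.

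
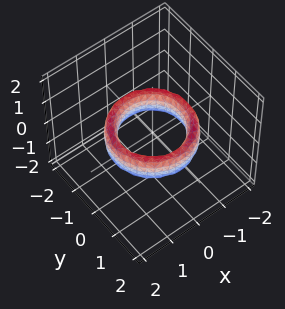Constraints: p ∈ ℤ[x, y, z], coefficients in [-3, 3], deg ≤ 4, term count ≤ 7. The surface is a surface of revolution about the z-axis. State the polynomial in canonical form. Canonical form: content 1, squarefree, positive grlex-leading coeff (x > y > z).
(a) Degree: a generic line meets the surface in up to 4 points, so deg p = 4.
(b) Symmetries: rotational symmetry about the z-axis ⇒ p depends on x, y only through x² + y².
(c) Observable constraints: the x-axis gridline crossings are at x ∈ {-1, 1}; among the integer gridlines, it crosses the y-axis at y ∈ {-1, 1}.
(d) Matching integer coefficients to the picture gives p.

x^4 + 2*x^2*y^2 + y^4 - 3*x^2 - 3*y^2 + z^2 + 2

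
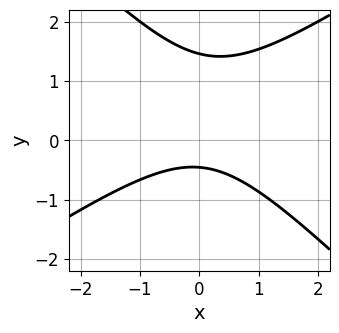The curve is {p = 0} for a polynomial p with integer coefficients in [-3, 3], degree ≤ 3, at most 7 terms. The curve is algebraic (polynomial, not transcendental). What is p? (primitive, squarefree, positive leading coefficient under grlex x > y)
2*x^2 - x*y - 3*y^2 + 3*y + 2

(a) The degree is 2 — no degree-1 curve has this shape.
(b) Reading off the gridlines: no x-intercept at any integer in the box.
(c) Fitting integer coefficients to these (and the overall shape) gives p.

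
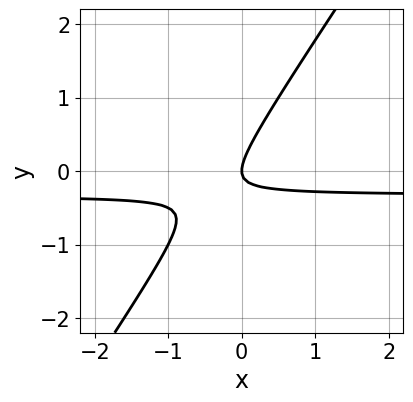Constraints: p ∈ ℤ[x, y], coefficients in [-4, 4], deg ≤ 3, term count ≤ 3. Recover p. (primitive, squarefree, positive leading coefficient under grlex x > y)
3*x*y - 2*y^2 + x

deg p = 2. No degree-1 curve has this shape.
From the visible intercepts: one y-axis crossing is at y = 0; one x-axis crossing is at x = 0.
Solving for integer coefficients yields p as stated.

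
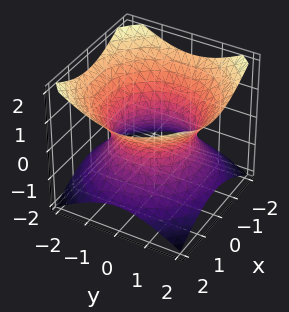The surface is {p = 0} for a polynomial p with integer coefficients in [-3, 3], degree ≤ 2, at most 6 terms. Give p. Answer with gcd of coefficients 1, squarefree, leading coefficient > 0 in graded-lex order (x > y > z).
2*x^2 + 2*y^2 - 3*z^2 - 3

(a) The degree is 2 — one connected sheet with a waist; a quadric.
(b) Symmetry: the z-axis is an axis of rotation, so x and y enter only as x² + y²; mirror symmetry z ↦ −z ⇒ only even powers of z.
(c) Reading off the gridlines: it misses every integer gridline on the z-axis; a circular section at z = -1 has radius between 1 and 2.
(d) Solving for integer coefficients yields p as stated.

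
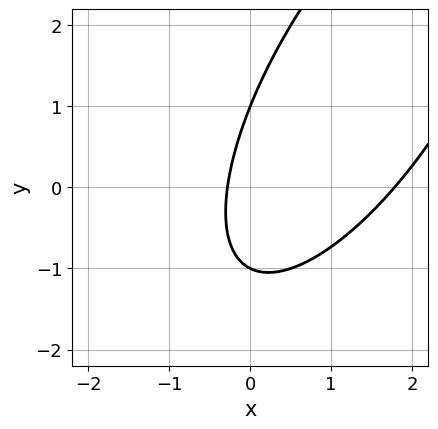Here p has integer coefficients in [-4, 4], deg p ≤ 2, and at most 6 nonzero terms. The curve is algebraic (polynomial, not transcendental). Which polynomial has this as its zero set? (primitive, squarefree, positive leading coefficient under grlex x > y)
2*x^2 - 2*x*y + y^2 - 3*x - 1

deg p = 2. A generic line meets the curve in up to 2 points.
From the visible intercepts: among the integer gridlines, it crosses the y-axis at y ∈ {-1, 1}.
Solving for integer coefficients yields p as stated.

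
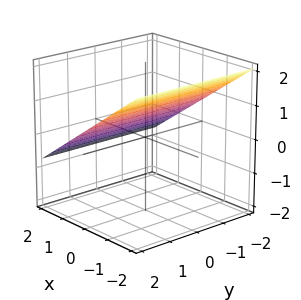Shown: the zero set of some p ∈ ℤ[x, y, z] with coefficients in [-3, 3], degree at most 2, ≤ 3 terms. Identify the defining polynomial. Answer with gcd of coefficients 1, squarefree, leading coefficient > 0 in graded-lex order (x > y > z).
2*x + 3*z - 2

(a) deg p = 1. Every cross-section is a straight line — this is a plane.
(b) From the axis intercepts and sections: it crosses the x-axis at the gridline x = 1; no y-intercept at any integer in the box.
(c) Fitting integer coefficients to these (and the overall shape) gives p.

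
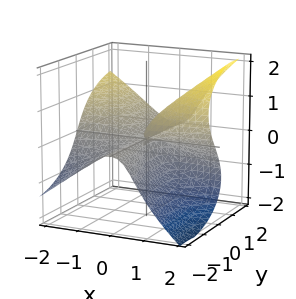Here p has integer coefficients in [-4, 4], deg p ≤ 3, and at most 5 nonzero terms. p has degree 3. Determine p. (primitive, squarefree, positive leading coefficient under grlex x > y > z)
2*x^2*y - y^2*z - 2*z^3 + 3*x*z

(a) deg p = 3. A generic line meets the surface in up to 3 points.
(b) Against the integer gridlines: every point of the y-axis in the box is on the surface; it meets the z-axis at z = 0 (among the integer gridlines); the visible x-axis segment lies entirely on the surface.
(c) Matching integer coefficients to the picture gives p.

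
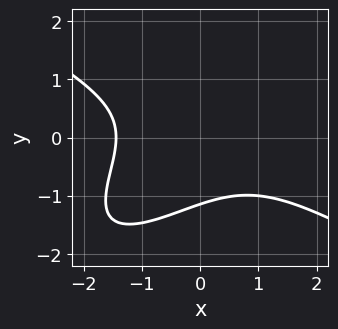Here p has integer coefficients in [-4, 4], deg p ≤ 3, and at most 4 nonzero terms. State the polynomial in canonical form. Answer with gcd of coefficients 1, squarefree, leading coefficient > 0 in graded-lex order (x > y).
x^3 - 2*x*y^2 + 2*y^3 + 3

(a) The degree is 3 — the shape is more complex than any degree-2 curve.
(b) Matching integer coefficients to the picture gives p.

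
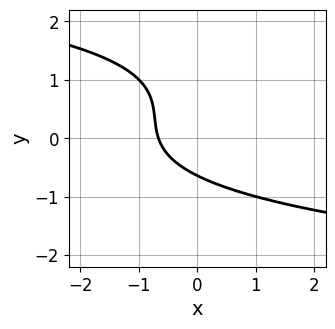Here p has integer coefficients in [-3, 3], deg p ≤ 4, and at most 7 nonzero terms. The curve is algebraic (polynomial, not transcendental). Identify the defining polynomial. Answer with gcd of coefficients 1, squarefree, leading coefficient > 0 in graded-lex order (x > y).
2*y^3 - 2*y^2 + 3*x + y + 2

(a) The degree is 3 — a generic line meets the curve in up to 3 points.
(b) Putting this together gives p.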